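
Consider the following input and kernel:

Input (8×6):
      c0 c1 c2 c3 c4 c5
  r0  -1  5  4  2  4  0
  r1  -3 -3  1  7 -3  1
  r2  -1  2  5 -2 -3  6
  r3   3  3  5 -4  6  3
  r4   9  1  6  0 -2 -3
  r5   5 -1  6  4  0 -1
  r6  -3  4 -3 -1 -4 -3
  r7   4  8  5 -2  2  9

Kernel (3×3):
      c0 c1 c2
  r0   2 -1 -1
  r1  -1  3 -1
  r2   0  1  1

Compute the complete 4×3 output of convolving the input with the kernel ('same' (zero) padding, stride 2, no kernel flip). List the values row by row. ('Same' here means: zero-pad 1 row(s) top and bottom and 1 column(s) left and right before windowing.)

-14 13 8
7 2 12
24 32 -21
-5 -21 12

Output[0,0]: The receptive field on the zero-padded input at this output position is [0 0 0 / 0 -1 5 / 0 -3 -3]. Elementwise product with the kernel and sum: 0·2 + 0·-1 + 0·-1 + 0·-1 + -1·3 + 5·-1 + -3·1 + -3·1.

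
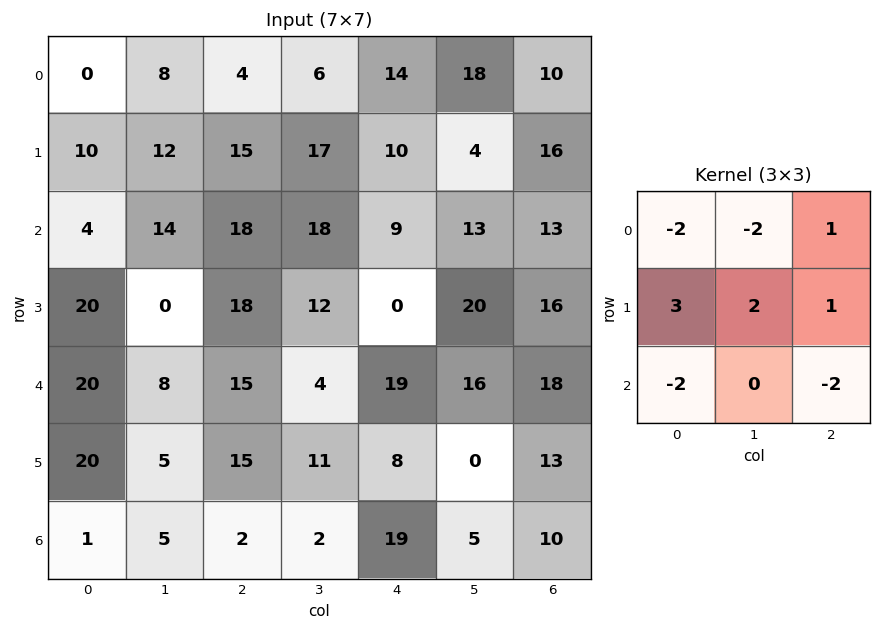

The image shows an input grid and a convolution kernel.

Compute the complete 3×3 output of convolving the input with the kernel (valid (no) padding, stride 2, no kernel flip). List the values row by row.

13 29 -44
-10 -53 -49
38 14 -73

Output[0,0]: The receptive field on the input at this output position is [0 8 4 / 10 12 15 / 4 14 18]. Elementwise product with the kernel and sum: 0·-2 + 8·-2 + 4·1 + 10·3 + 12·2 + 15·1 + 4·-2 + 18·-2.
Output[0,1]: The receptive field on the input at this output position is [4 6 14 / 15 17 10 / 18 18 9]. Elementwise product with the kernel and sum: 4·-2 + 6·-2 + 14·1 + 15·3 + 17·2 + 10·1 + 18·-2 + 9·-2.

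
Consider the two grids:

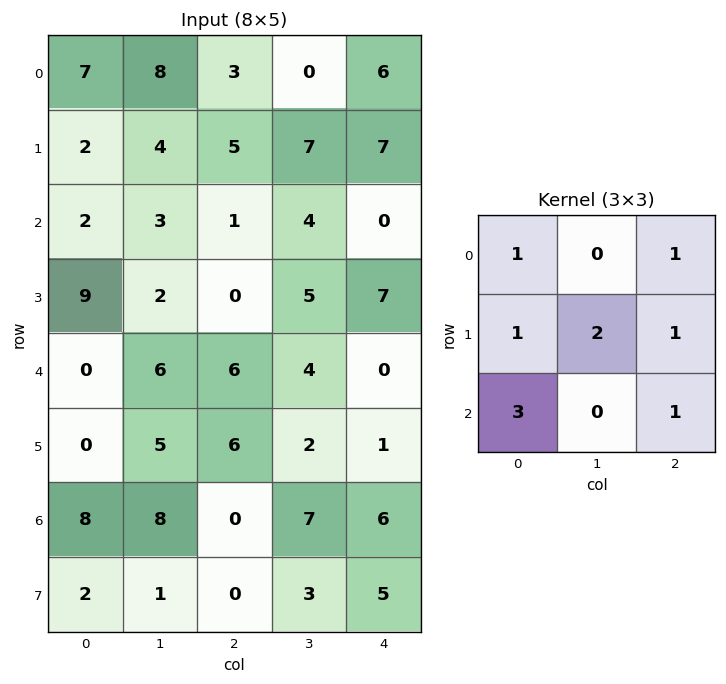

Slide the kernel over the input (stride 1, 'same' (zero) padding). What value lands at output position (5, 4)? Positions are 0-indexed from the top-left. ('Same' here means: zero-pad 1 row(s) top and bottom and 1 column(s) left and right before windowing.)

The receptive field on the zero-padded input at this output position is [4 0 0 / 2 1 0 / 7 6 0]. Elementwise product with the kernel and sum: 4·1 + 0·1 + 2·1 + 1·2 + 0·1 + 7·3 + 0·1.

29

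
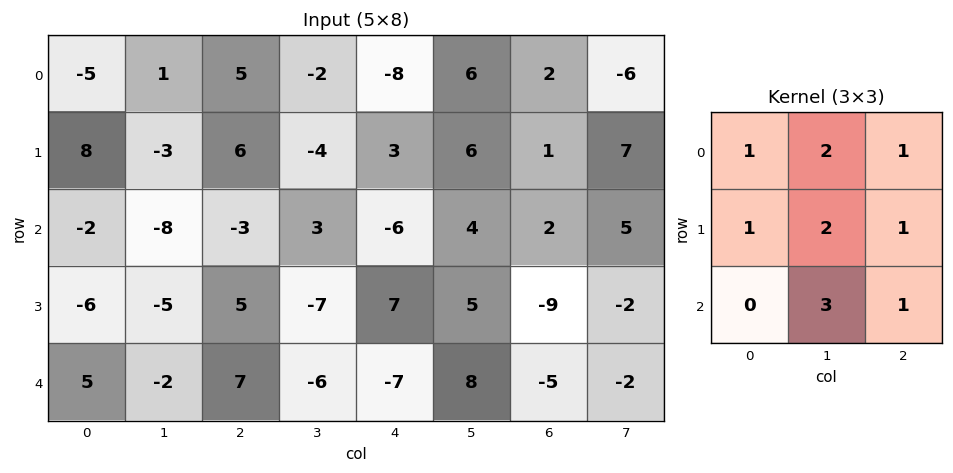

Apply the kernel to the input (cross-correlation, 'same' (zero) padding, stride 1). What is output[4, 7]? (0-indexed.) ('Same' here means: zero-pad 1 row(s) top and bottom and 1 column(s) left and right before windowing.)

-22

The receptive field on the zero-padded input at this output position is [-9 -2 0 / -5 -2 0 / 0 0 0]. Elementwise product with the kernel and sum: -9·1 + -2·2 + 0·1 + -5·1 + -2·2 + 0·1 + 0·3 + 0·1.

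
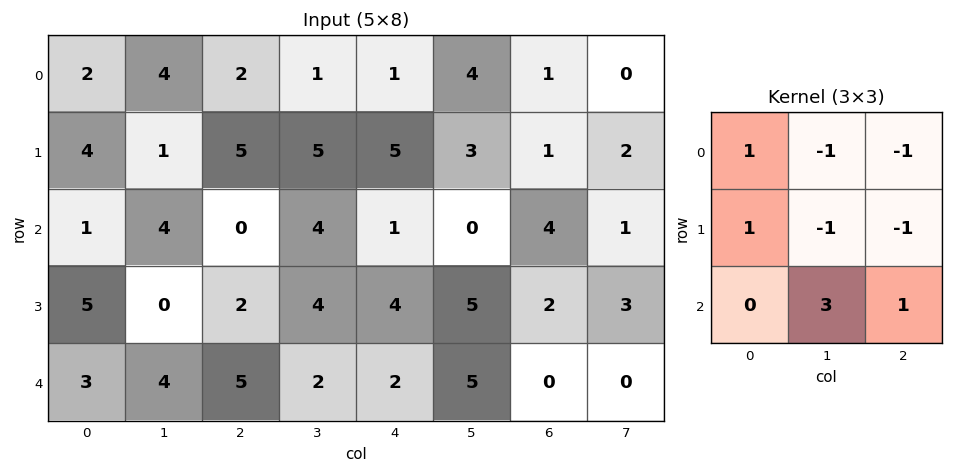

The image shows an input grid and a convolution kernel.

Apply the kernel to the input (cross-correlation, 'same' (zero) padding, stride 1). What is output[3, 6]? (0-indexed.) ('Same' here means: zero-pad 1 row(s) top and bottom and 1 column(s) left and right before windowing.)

-5

The receptive field on the zero-padded input at this output position is [0 4 1 / 5 2 3 / 5 0 0]. Elementwise product with the kernel and sum: 0·1 + 4·-1 + 1·-1 + 5·1 + 2·-1 + 3·-1 + 0·3 + 0·1.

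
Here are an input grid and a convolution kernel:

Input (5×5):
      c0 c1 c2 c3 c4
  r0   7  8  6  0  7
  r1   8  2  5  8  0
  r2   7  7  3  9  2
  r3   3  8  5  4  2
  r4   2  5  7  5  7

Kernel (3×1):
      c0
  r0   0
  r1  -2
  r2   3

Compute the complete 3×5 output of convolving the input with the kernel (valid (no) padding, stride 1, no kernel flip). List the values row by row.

5 17 -1 11 6
-5 10 9 -6 2
0 -1 11 7 17

Output[0,0]: The receptive field on the input at this output position is [7 / 8 / 7]. Elementwise product with the kernel and sum: 8·-2 + 7·3.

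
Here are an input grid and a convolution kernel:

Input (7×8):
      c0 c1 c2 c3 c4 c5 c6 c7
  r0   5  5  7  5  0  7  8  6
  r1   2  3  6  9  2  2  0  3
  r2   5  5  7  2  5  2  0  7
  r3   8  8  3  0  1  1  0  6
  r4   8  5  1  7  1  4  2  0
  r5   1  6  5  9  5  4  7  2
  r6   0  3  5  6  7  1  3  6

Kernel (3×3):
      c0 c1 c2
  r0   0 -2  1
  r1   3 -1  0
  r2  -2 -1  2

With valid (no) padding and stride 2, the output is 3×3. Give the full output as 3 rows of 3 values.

-1 -7 -14
-6 3 -4
-5 -9 -4

Output[0,0]: The receptive field on the input at this output position is [5 5 7 / 2 3 6 / 5 5 7]. Elementwise product with the kernel and sum: 5·-2 + 7·1 + 2·3 + 3·-1 + 5·-2 + 5·-1 + 7·2.
Output[0,1]: The receptive field on the input at this output position is [7 5 0 / 6 9 2 / 7 2 5]. Elementwise product with the kernel and sum: 5·-2 + 0·1 + 6·3 + 9·-1 + 7·-2 + 2·-1 + 5·2.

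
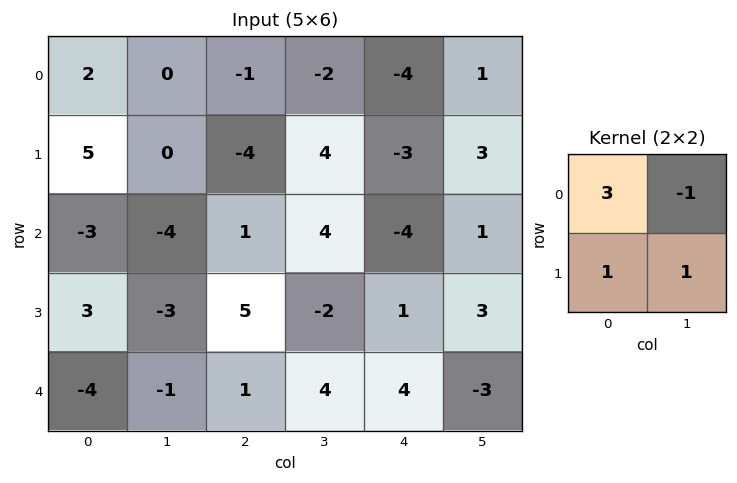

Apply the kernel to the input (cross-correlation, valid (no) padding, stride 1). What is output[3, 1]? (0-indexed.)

-14

The receptive field on the input at this output position is [-3 5 / -1 1]. Elementwise product with the kernel and sum: -3·3 + 5·-1 + -1·1 + 1·1.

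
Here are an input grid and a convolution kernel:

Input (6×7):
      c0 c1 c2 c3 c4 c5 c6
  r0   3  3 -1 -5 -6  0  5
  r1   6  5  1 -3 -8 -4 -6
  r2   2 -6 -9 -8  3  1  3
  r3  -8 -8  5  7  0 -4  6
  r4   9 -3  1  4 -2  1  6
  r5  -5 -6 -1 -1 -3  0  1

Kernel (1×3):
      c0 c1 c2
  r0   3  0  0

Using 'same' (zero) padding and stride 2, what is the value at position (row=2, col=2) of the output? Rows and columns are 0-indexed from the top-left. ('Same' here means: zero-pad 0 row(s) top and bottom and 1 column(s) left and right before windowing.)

12

The receptive field on the zero-padded input at this output position is [4 -2 1]. Elementwise product with the kernel and sum: 4·3.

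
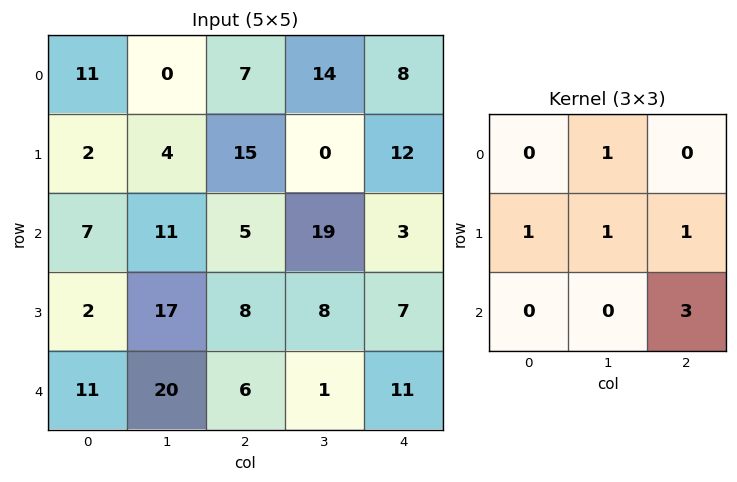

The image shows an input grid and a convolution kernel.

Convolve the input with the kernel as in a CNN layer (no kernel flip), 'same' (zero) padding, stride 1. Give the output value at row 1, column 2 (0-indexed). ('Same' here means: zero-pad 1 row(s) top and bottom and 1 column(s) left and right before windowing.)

The receptive field on the zero-padded input at this output position is [0 7 14 / 4 15 0 / 11 5 19]. Elementwise product with the kernel and sum: 7·1 + 4·1 + 15·1 + 0·1 + 19·3.

83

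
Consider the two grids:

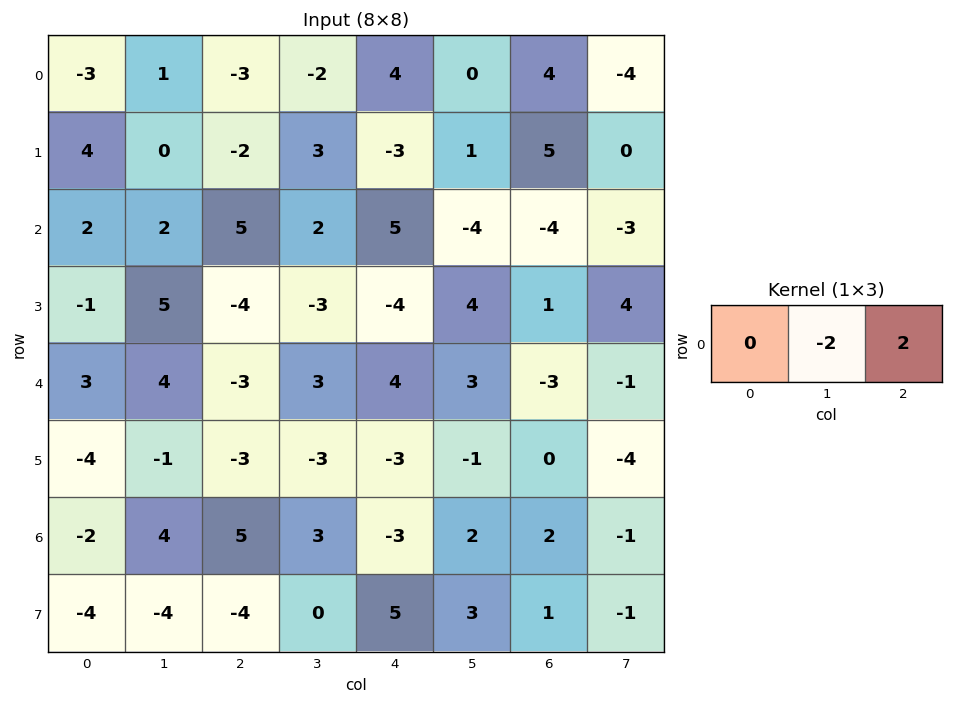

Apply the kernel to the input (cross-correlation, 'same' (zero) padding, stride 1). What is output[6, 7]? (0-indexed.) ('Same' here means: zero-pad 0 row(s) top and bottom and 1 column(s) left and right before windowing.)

2

The receptive field on the zero-padded input at this output position is [2 -1 0]. Elementwise product with the kernel and sum: -1·-2 + 0·2.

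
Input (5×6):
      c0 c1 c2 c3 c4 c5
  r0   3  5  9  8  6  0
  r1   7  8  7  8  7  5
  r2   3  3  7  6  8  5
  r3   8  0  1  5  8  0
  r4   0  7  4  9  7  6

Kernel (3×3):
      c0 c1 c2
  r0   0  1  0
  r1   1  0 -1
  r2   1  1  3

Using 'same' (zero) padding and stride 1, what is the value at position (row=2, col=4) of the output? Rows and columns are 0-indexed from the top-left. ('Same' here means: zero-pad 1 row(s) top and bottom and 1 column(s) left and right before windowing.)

21

The receptive field on the zero-padded input at this output position is [8 7 5 / 6 8 5 / 5 8 0]. Elementwise product with the kernel and sum: 7·1 + 6·1 + 5·-1 + 5·1 + 8·1 + 0·3.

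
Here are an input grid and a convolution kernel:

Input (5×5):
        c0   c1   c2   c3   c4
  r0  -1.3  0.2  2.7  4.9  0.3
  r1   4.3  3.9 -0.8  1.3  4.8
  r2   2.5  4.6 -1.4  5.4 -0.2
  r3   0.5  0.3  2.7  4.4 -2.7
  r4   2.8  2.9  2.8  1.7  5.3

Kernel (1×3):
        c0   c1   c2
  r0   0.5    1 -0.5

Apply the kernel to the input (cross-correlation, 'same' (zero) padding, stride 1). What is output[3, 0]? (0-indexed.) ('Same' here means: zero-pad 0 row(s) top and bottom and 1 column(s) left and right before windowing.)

The receptive field on the zero-padded input at this output position is [0 0.5 0.3]. Elementwise product with the kernel and sum: 0·0.5 + 0.5·1 + 0.3·-0.5.

0.35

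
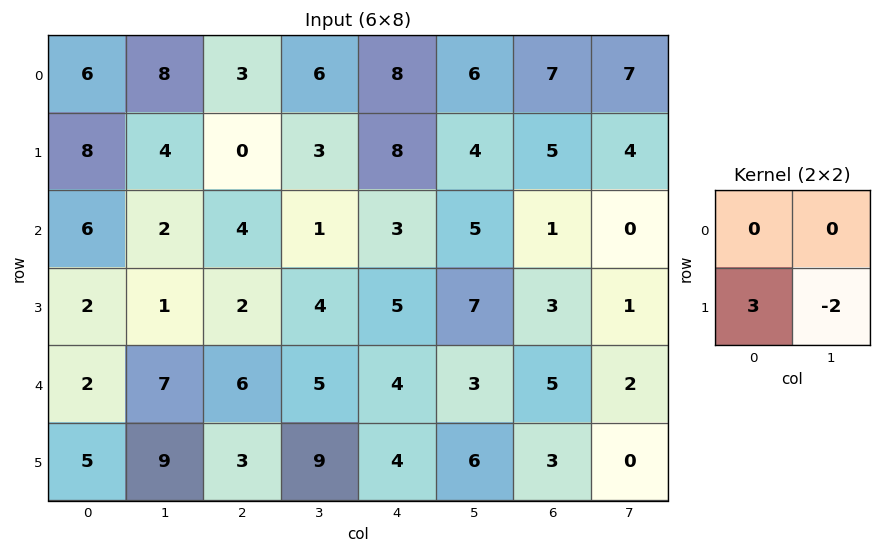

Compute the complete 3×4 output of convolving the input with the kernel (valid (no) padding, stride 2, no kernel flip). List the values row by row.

Output[0,0]: The receptive field on the input at this output position is [6 8 / 8 4]. Elementwise product with the kernel and sum: 8·3 + 4·-2.
Output[0,1]: The receptive field on the input at this output position is [3 6 / 0 3]. Elementwise product with the kernel and sum: 0·3 + 3·-2.

16 -6 16 7
4 -2 1 7
-3 -9 0 9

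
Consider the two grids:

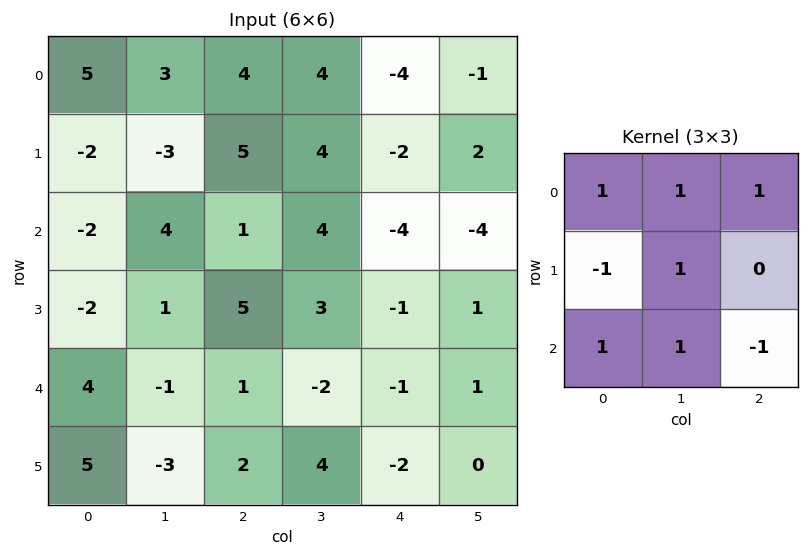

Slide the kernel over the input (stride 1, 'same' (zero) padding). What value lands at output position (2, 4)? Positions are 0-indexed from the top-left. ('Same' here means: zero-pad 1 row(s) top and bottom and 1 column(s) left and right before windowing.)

The receptive field on the zero-padded input at this output position is [4 -2 2 / 4 -4 -4 / 3 -1 1]. Elementwise product with the kernel and sum: 4·1 + -2·1 + 2·1 + 4·-1 + -4·1 + 3·1 + -1·1 + 1·-1.

-3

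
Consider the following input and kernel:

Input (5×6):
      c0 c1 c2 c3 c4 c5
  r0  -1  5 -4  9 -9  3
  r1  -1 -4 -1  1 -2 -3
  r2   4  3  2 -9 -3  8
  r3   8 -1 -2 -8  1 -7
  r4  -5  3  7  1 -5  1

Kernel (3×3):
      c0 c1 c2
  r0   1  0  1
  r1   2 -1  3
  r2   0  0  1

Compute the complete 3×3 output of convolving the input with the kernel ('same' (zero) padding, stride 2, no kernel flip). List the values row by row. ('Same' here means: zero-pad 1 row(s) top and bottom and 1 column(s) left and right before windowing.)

12 42 33
0 -34 0
13 -7 -5

Output[0,0]: The receptive field on the zero-padded input at this output position is [0 0 0 / 0 -1 5 / 0 -1 -4]. Elementwise product with the kernel and sum: 0·1 + 0·1 + 0·2 + -1·-1 + 5·3 + -4·1.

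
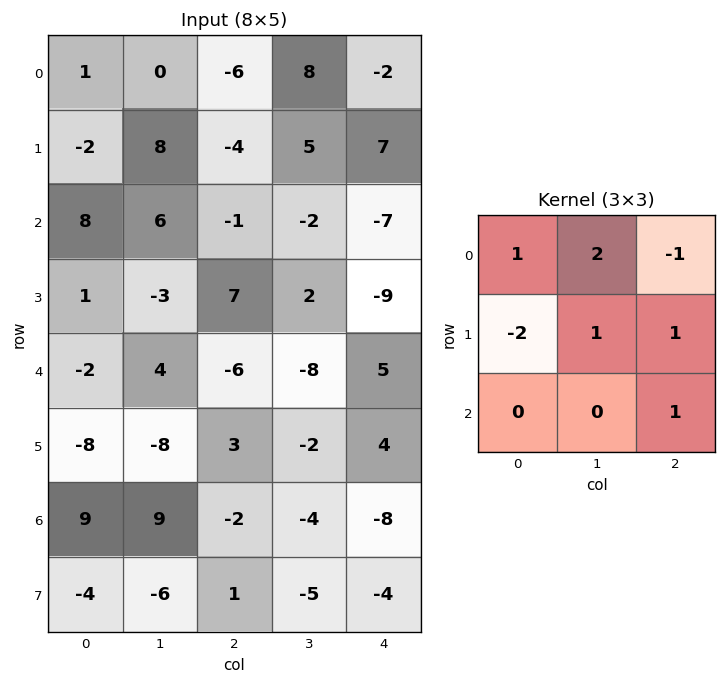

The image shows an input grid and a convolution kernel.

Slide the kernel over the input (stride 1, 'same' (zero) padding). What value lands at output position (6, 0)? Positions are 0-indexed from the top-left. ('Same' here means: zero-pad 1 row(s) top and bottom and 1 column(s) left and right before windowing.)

The receptive field on the zero-padded input at this output position is [0 -8 -8 / 0 9 9 / 0 -4 -6]. Elementwise product with the kernel and sum: 0·1 + -8·2 + -8·-1 + 0·-2 + 9·1 + 9·1 + -6·1.

4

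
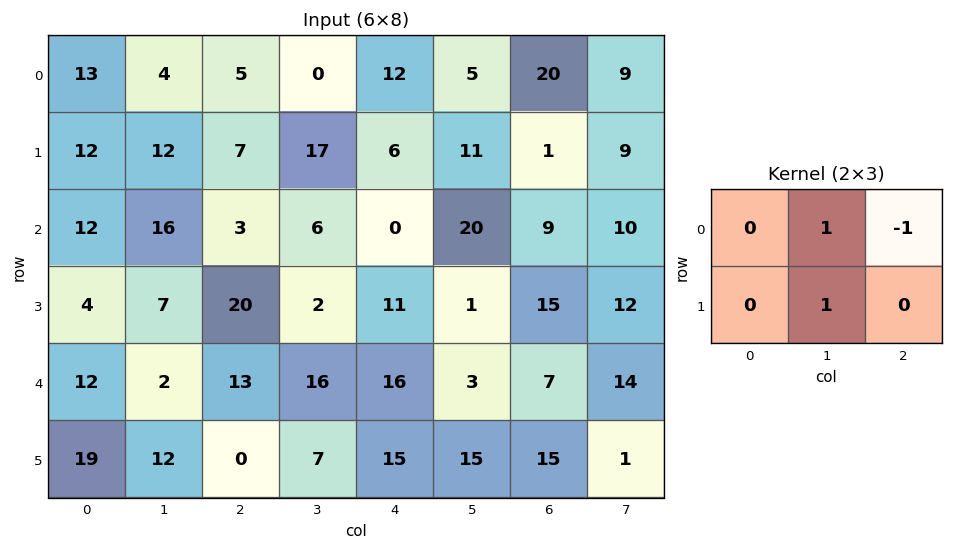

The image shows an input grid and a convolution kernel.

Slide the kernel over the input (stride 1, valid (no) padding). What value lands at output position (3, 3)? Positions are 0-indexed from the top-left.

The receptive field on the input at this output position is [2 11 1 / 16 16 3]. Elementwise product with the kernel and sum: 11·1 + 1·-1 + 16·1.

26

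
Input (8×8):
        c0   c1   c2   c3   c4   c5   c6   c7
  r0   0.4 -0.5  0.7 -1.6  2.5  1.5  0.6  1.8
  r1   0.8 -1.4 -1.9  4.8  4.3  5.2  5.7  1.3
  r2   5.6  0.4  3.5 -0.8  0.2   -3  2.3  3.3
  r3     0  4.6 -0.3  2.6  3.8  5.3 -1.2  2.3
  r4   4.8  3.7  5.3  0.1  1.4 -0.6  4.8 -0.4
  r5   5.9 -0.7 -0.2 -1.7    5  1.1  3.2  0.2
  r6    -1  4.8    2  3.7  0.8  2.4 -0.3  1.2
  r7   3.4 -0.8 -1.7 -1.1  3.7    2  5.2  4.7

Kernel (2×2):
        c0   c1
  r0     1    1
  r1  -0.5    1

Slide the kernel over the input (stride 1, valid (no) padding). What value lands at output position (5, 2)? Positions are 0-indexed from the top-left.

0.8

The receptive field on the input at this output position is [-0.2 -1.7 / 2 3.7]. Elementwise product with the kernel and sum: -0.2·1 + -1.7·1 + 2·-0.5 + 3.7·1.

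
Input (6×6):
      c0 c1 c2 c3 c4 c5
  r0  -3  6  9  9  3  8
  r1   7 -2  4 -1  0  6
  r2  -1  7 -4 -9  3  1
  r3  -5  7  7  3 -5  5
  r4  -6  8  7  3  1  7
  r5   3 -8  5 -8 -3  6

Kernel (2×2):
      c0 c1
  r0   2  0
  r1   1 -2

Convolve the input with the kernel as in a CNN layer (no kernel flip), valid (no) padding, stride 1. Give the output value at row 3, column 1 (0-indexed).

8

The receptive field on the input at this output position is [7 7 / 8 7]. Elementwise product with the kernel and sum: 7·2 + 8·1 + 7·-2.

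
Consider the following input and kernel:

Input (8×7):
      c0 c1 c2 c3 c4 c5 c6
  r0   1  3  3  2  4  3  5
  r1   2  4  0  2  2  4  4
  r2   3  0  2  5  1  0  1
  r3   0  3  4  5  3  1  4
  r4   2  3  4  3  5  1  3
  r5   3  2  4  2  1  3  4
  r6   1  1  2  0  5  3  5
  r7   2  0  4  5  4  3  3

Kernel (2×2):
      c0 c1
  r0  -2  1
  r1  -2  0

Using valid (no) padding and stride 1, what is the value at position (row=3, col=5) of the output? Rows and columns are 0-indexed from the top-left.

0

The receptive field on the input at this output position is [1 4 / 1 3]. Elementwise product with the kernel and sum: 1·-2 + 4·1 + 1·-2.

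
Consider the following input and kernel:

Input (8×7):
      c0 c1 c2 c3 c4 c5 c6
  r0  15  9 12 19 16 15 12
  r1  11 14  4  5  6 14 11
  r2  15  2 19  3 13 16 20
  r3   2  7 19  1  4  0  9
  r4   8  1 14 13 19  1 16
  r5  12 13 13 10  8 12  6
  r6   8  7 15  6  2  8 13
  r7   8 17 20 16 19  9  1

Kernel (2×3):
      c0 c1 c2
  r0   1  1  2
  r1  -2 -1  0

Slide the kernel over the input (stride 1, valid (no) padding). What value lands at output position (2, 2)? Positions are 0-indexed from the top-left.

9

The receptive field on the input at this output position is [19 3 13 / 19 1 4]. Elementwise product with the kernel and sum: 19·1 + 3·1 + 13·2 + 19·-2 + 1·-1.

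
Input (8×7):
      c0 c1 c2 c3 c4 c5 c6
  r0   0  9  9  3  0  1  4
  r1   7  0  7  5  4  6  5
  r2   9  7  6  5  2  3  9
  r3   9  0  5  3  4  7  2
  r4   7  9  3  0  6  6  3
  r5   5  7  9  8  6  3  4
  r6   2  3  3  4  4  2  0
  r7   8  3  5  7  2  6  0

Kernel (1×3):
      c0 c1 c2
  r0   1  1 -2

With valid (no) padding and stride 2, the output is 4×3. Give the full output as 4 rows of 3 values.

-9 12 -7
4 7 -13
10 -9 6
-1 -1 6

Output[0,0]: The receptive field on the input at this output position is [0 9 9]. Elementwise product with the kernel and sum: 0·1 + 9·1 + 9·-2.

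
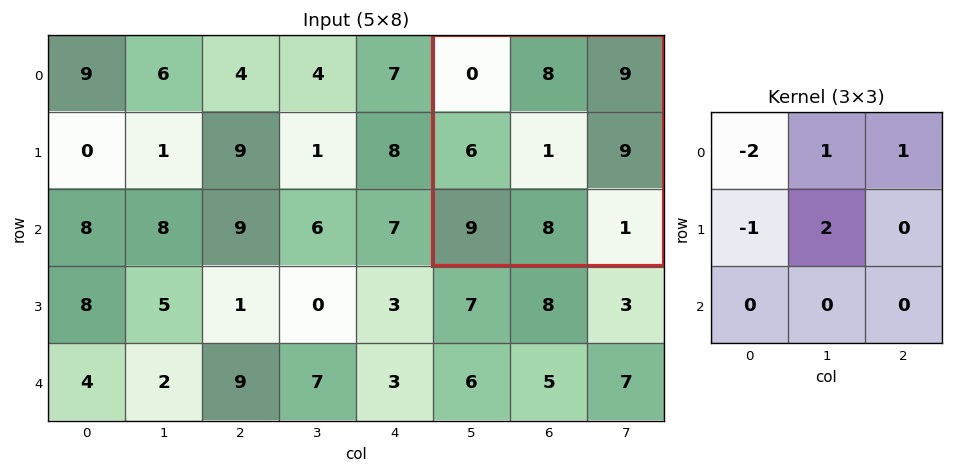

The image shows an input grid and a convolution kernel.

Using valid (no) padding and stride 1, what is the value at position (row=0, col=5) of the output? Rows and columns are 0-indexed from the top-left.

13

The receptive field on the input at this output position is [0 8 9 / 6 1 9 / 9 8 1]. Elementwise product with the kernel and sum: 0·-2 + 8·1 + 9·1 + 6·-1 + 1·2.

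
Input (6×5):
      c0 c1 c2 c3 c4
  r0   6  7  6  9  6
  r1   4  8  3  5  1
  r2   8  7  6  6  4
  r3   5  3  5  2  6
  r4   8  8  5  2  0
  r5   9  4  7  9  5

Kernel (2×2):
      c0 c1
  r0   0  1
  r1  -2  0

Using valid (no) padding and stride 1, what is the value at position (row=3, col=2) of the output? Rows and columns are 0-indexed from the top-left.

The receptive field on the input at this output position is [5 2 / 5 2]. Elementwise product with the kernel and sum: 2·1 + 5·-2.

-8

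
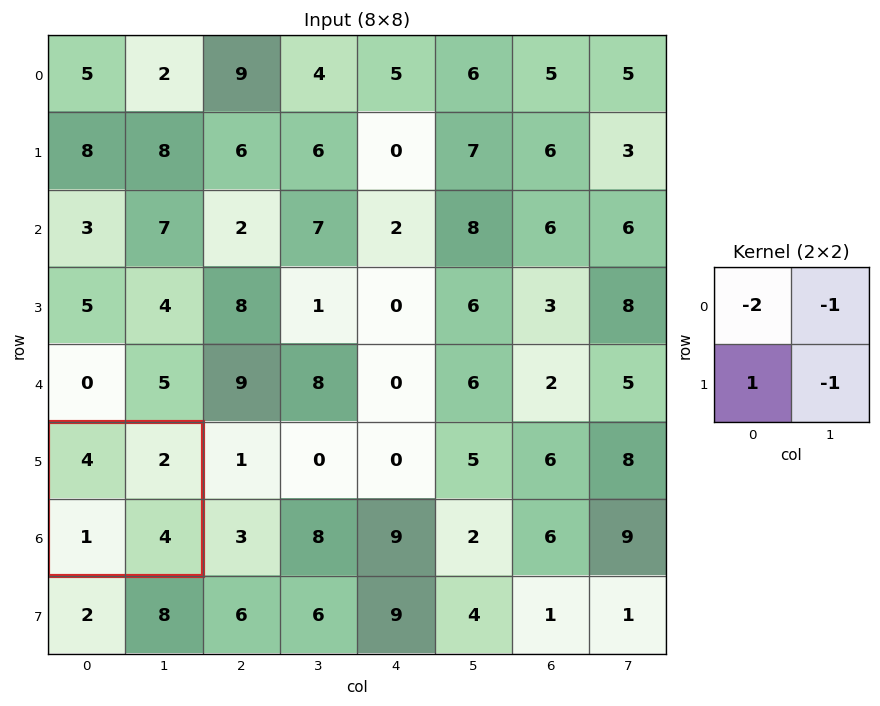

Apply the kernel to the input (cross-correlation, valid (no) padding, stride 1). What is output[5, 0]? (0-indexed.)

-13

The receptive field on the input at this output position is [4 2 / 1 4]. Elementwise product with the kernel and sum: 4·-2 + 2·-1 + 1·1 + 4·-1.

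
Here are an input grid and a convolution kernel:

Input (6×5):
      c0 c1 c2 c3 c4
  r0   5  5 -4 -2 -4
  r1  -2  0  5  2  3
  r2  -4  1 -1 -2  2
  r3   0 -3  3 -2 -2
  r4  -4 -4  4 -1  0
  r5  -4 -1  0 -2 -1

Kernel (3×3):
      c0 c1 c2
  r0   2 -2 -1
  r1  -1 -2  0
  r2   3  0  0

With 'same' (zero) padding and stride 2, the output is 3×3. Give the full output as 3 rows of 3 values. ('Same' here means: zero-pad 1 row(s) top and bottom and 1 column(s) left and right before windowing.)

-10 3 16
12 -20 -10
11 -17 -5

Output[0,0]: The receptive field on the zero-padded input at this output position is [0 0 0 / 0 5 5 / 0 -2 0]. Elementwise product with the kernel and sum: 0·2 + 0·-2 + 0·-1 + 0·-1 + 5·-2 + 0·3.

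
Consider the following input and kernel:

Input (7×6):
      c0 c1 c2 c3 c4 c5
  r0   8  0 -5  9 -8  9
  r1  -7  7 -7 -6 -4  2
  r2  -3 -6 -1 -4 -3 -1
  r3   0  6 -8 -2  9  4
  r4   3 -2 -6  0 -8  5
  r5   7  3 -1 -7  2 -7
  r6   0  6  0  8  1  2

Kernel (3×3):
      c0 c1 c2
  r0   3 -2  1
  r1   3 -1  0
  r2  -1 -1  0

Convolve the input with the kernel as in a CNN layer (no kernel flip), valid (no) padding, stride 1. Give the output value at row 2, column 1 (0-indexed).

The receptive field on the input at this output position is [-6 -1 -4 / 6 -8 -2 / -2 -6 0]. Elementwise product with the kernel and sum: -6·3 + -1·-2 + -4·1 + 6·3 + -8·-1 + -2·-1 + -6·-1.

14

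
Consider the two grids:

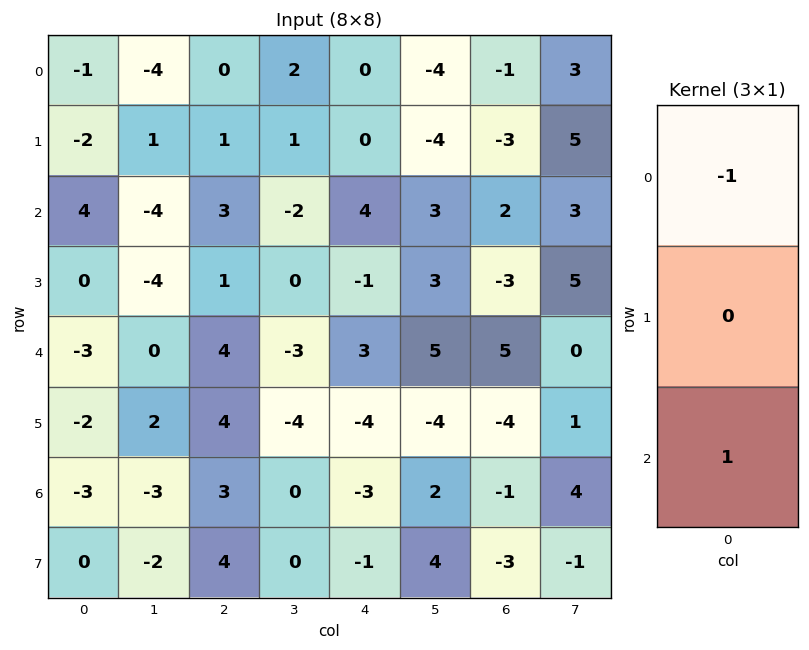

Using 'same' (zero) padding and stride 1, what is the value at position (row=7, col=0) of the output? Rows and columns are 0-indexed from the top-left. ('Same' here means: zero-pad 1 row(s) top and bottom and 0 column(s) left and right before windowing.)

The receptive field on the zero-padded input at this output position is [-3 / 0 / 0]. Elementwise product with the kernel and sum: -3·-1 + 0·1.

3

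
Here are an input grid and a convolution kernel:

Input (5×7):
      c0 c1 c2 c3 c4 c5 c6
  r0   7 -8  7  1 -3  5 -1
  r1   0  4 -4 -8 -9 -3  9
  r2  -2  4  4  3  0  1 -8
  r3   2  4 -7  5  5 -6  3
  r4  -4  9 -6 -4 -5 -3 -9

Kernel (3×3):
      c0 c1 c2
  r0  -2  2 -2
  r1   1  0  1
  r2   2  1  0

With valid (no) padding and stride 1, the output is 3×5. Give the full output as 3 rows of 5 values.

-48 36 -8 -23 19
26 8 5 23 -10
0 15 -20 -22 13

Output[0,0]: The receptive field on the input at this output position is [7 -8 7 / 0 4 -4 / -2 4 4]. Elementwise product with the kernel and sum: 7·-2 + -8·2 + 7·-2 + 0·1 + -4·1 + -2·2 + 4·1.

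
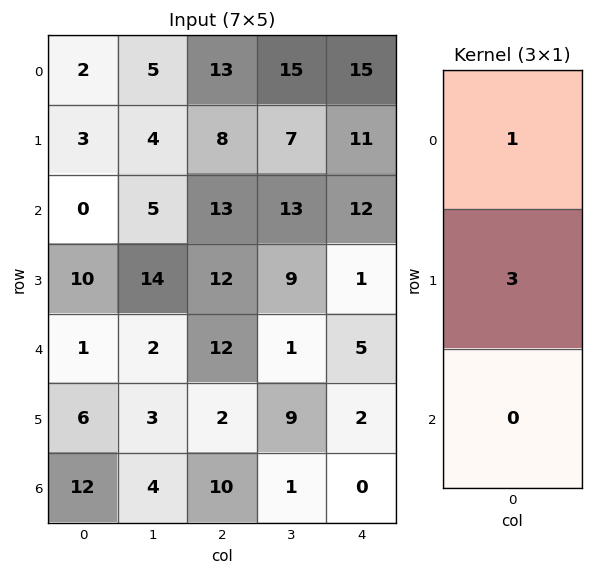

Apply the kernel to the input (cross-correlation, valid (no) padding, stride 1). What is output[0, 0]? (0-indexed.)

The receptive field on the input at this output position is [2 / 3 / 0]. Elementwise product with the kernel and sum: 2·1 + 3·3.

11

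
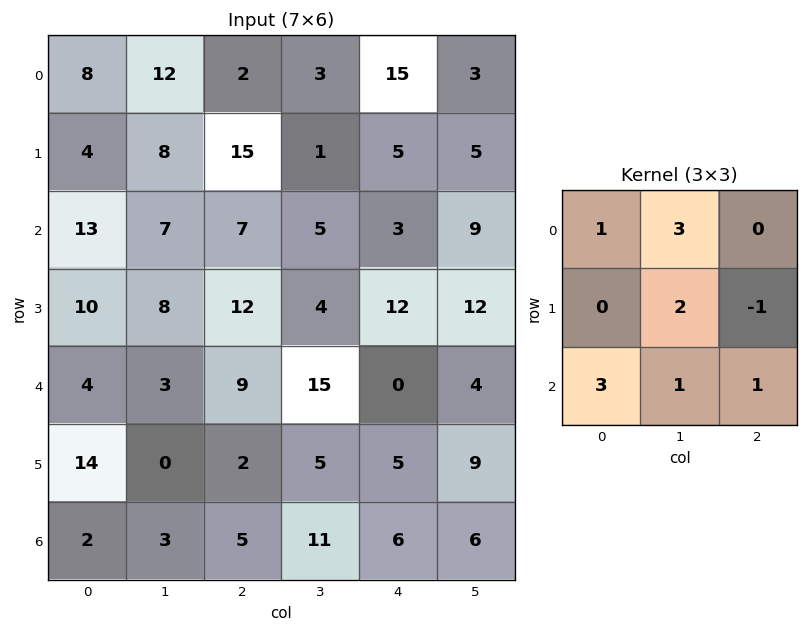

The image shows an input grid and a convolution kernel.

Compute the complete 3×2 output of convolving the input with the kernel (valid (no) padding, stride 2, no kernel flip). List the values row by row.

98 37
62 60
25 91

Output[0,0]: The receptive field on the input at this output position is [8 12 2 / 4 8 15 / 13 7 7]. Elementwise product with the kernel and sum: 8·1 + 12·3 + 8·2 + 15·-1 + 13·3 + 7·1 + 7·1.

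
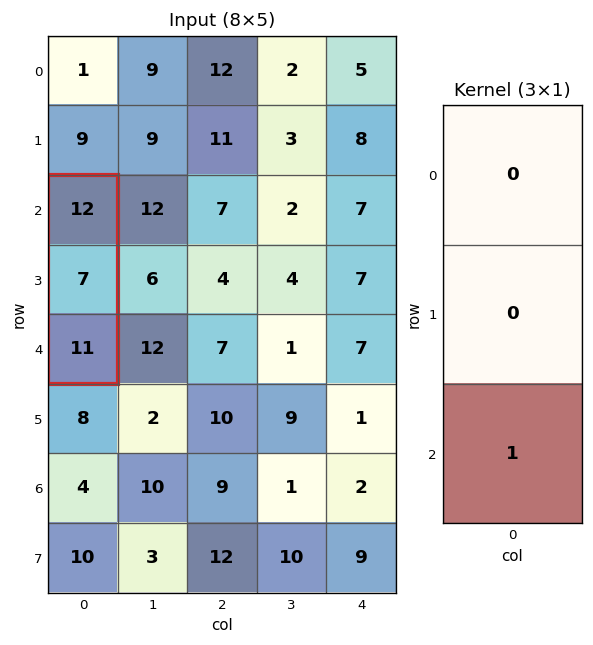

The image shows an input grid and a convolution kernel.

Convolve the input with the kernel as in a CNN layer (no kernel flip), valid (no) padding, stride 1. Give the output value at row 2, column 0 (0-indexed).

The receptive field on the input at this output position is [12 / 7 / 11]. Elementwise product with the kernel and sum: 11·1.

11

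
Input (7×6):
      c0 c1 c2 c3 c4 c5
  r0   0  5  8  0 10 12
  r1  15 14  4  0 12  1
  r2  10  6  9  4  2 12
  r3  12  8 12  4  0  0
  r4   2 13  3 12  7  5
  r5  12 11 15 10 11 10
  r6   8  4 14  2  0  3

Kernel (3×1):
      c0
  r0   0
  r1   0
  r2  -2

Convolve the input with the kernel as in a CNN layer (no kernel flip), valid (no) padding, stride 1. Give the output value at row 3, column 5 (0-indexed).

The receptive field on the input at this output position is [0 / 5 / 10]. Elementwise product with the kernel and sum: 10·-2.

-20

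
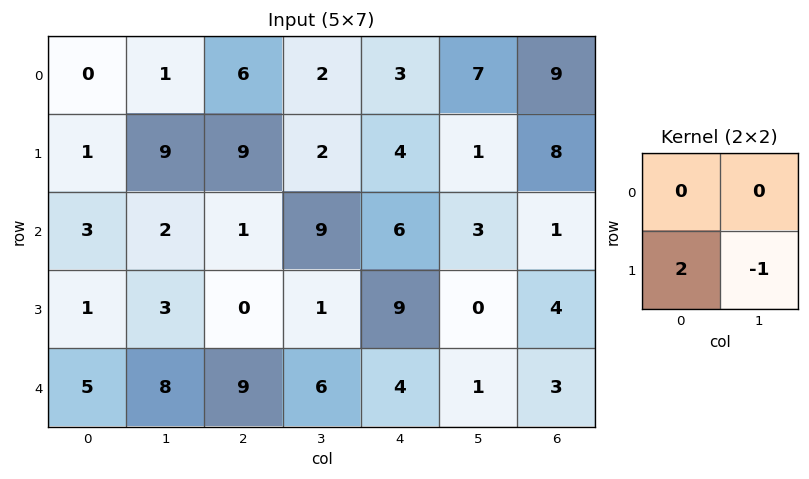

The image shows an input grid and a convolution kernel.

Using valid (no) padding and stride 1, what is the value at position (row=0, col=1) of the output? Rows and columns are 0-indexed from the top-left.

The receptive field on the input at this output position is [1 6 / 9 9]. Elementwise product with the kernel and sum: 9·2 + 9·-1.

9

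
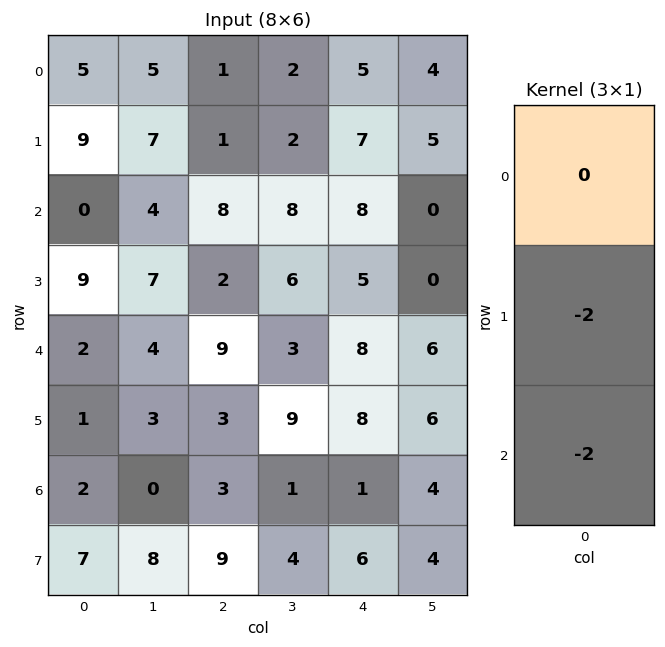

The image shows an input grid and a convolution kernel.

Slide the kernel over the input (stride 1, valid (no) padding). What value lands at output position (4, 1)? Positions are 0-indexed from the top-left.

The receptive field on the input at this output position is [4 / 3 / 0]. Elementwise product with the kernel and sum: 3·-2 + 0·-2.

-6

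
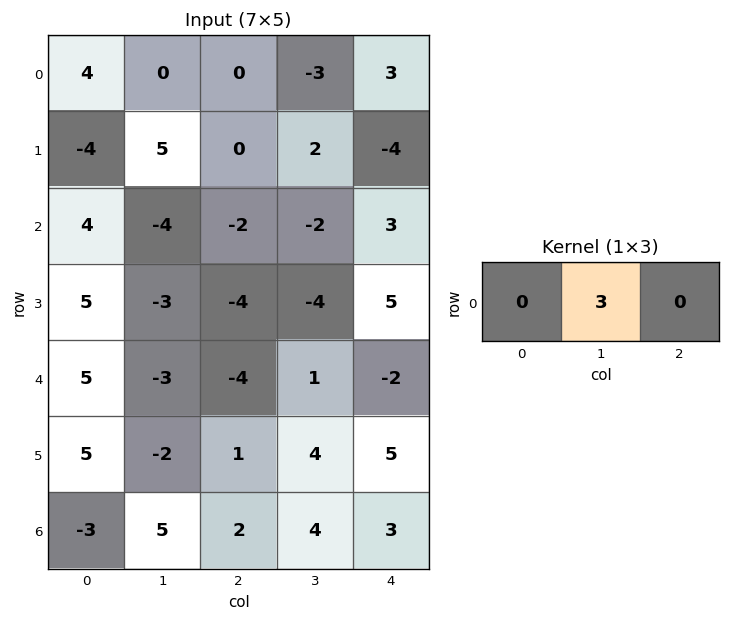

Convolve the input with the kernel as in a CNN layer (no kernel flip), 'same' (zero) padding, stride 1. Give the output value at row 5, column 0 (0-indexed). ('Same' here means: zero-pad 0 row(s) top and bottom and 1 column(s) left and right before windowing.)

The receptive field on the zero-padded input at this output position is [0 5 -2]. Elementwise product with the kernel and sum: 5·3.

15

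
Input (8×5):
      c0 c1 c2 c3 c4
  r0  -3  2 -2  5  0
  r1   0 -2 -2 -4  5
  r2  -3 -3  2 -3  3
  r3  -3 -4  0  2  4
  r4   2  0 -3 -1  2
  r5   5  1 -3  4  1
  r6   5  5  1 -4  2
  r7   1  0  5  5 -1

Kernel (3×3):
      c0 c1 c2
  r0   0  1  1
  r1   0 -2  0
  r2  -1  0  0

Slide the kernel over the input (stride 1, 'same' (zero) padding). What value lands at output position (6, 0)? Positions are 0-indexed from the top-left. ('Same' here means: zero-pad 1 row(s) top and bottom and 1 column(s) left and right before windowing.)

-4

The receptive field on the zero-padded input at this output position is [0 5 1 / 0 5 5 / 0 1 0]. Elementwise product with the kernel and sum: 5·1 + 1·1 + 5·-2 + 0·-1.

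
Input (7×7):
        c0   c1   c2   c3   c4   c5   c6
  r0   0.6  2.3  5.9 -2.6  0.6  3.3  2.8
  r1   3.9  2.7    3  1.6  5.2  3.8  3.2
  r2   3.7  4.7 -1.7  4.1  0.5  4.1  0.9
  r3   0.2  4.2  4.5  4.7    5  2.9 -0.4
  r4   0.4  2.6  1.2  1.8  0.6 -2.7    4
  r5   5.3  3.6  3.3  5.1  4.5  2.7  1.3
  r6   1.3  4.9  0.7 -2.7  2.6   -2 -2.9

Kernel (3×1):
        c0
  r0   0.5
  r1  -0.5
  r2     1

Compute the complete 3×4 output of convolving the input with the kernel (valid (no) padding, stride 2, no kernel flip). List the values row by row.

2.05 -0.25 -1.8 0.7
2.15 -1.9 -1.65 4.65
-1.15 -0.35 0.65 -1.55

Output[0,0]: The receptive field on the input at this output position is [0.6 / 3.9 / 3.7]. Elementwise product with the kernel and sum: 0.6·0.5 + 3.9·-0.5 + 3.7·1.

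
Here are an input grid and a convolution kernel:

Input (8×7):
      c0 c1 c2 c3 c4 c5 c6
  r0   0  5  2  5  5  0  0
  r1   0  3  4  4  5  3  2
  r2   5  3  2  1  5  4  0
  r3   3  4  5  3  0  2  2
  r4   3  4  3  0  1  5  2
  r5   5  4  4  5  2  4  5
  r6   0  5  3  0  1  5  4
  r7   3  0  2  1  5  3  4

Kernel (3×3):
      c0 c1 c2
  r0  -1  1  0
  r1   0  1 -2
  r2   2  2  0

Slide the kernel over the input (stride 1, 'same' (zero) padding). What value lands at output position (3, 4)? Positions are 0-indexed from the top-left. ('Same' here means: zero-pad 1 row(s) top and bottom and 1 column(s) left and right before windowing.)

The receptive field on the zero-padded input at this output position is [1 5 4 / 3 0 2 / 0 1 5]. Elementwise product with the kernel and sum: 1·-1 + 5·1 + 0·1 + 2·-2 + 0·2 + 1·2.

2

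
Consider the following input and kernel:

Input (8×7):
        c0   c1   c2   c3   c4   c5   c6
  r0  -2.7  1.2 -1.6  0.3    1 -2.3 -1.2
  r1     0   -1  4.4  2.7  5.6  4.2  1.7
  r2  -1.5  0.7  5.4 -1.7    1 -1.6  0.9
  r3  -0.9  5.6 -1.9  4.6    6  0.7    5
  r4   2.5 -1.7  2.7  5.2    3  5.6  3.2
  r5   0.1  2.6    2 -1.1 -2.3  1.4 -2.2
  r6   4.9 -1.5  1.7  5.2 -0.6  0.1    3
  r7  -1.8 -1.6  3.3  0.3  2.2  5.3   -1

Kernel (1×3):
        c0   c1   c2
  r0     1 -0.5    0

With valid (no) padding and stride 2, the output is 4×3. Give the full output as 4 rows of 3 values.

-3.3 -1.75 2.15
-1.85 6.25 1.8
3.35 0.1 0.2
5.65 -0.9 -0.65

Output[0,0]: The receptive field on the input at this output position is [-2.7 1.2 -1.6]. Elementwise product with the kernel and sum: -2.7·1 + 1.2·-0.5.
Output[0,1]: The receptive field on the input at this output position is [-1.6 0.3 1]. Elementwise product with the kernel and sum: -1.6·1 + 0.3·-0.5.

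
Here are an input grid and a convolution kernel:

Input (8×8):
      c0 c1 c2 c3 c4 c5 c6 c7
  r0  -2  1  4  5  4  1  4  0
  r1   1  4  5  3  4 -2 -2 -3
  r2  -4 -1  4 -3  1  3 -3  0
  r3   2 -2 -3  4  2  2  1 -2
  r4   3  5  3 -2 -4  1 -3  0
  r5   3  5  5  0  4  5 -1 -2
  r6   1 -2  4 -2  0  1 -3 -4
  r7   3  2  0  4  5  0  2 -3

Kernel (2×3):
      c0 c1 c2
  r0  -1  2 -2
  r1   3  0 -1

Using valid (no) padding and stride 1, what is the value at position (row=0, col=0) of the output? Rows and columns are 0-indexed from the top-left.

-6

The receptive field on the input at this output position is [-2 1 4 / 1 4 5]. Elementwise product with the kernel and sum: -2·-1 + 1·2 + 4·-2 + 1·3 + 5·-1.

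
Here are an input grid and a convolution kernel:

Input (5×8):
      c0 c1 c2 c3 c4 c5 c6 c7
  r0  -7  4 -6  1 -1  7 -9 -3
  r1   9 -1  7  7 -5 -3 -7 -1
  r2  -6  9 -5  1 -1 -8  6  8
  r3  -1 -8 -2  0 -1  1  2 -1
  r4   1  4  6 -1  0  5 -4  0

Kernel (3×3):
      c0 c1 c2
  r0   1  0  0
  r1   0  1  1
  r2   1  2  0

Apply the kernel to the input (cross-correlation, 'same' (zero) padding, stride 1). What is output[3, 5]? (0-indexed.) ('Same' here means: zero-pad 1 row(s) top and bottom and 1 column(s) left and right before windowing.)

12

The receptive field on the zero-padded input at this output position is [-1 -8 6 / -1 1 2 / 0 5 -4]. Elementwise product with the kernel and sum: -1·1 + 1·1 + 2·1 + 0·1 + 5·2.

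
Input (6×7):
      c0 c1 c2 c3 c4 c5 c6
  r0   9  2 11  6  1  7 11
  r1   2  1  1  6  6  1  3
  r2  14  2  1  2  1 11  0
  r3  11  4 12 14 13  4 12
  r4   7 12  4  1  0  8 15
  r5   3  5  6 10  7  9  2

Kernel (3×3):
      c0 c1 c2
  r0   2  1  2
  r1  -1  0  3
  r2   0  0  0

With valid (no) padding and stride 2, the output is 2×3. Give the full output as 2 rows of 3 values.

Output[0,0]: The receptive field on the input at this output position is [9 2 11 / 2 1 1 / 14 2 1]. Elementwise product with the kernel and sum: 9·2 + 2·1 + 11·2 + 2·-1 + 1·3.

43 47 34
57 33 36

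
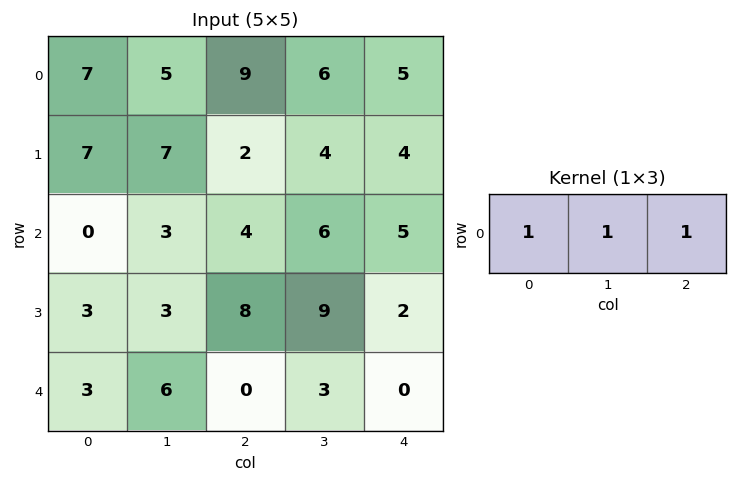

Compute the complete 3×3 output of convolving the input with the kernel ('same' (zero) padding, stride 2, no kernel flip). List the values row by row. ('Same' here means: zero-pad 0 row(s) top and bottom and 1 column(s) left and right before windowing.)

Output[0,0]: The receptive field on the zero-padded input at this output position is [0 7 5]. Elementwise product with the kernel and sum: 0·1 + 7·1 + 5·1.
Output[0,1]: The receptive field on the zero-padded input at this output position is [5 9 6]. Elementwise product with the kernel and sum: 5·1 + 9·1 + 6·1.

12 20 11
3 13 11
9 9 3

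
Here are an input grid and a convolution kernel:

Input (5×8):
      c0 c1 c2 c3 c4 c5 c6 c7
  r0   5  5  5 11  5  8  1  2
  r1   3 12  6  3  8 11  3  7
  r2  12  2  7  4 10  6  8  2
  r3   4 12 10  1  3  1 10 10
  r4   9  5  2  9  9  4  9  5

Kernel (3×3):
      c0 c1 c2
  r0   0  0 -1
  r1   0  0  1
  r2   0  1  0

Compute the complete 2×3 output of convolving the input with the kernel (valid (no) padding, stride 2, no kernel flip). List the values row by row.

Output[0,0]: The receptive field on the input at this output position is [5 5 5 / 3 12 6 / 12 2 7]. Elementwise product with the kernel and sum: 5·-1 + 6·1 + 2·1.

3 7 8
8 2 6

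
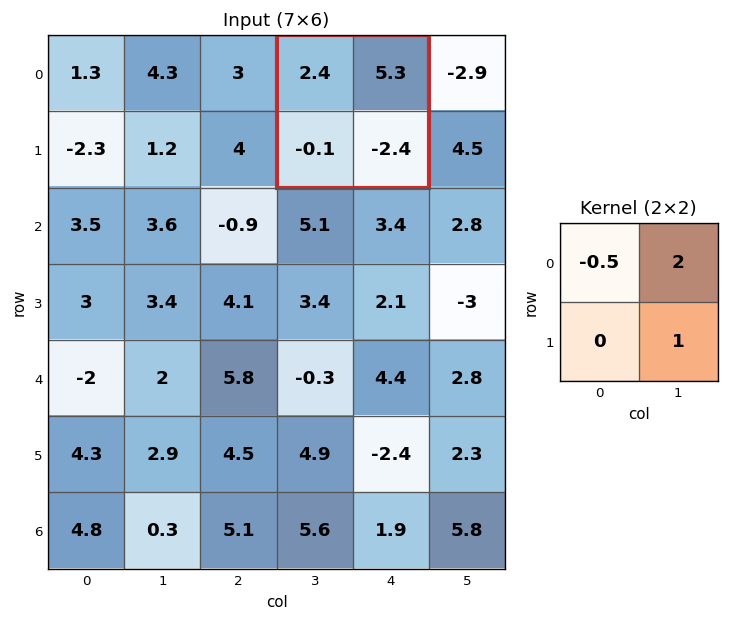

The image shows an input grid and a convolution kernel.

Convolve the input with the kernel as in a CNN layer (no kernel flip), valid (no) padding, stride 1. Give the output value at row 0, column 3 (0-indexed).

The receptive field on the input at this output position is [2.4 5.3 / -0.1 -2.4]. Elementwise product with the kernel and sum: 2.4·-0.5 + 5.3·2 + -2.4·1.

7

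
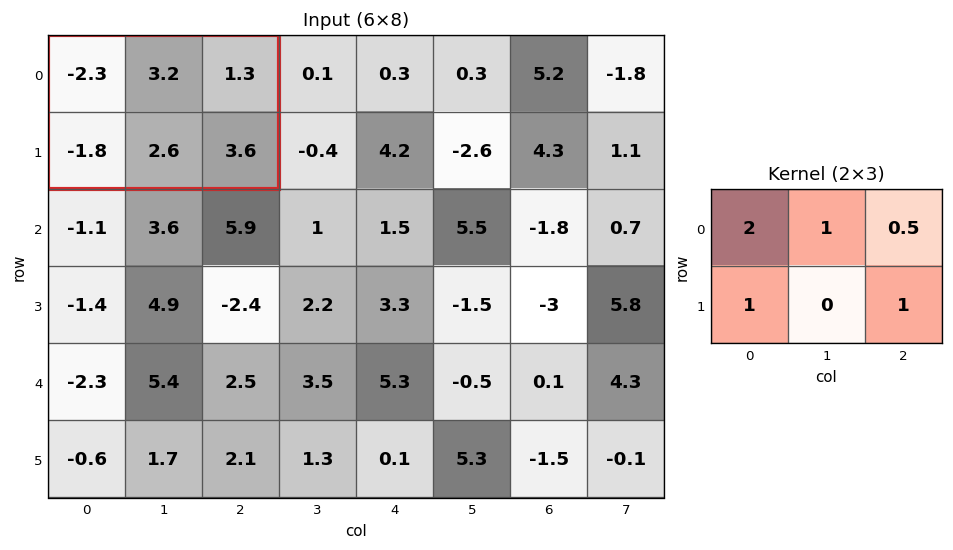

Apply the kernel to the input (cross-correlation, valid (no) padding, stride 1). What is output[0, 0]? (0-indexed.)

The receptive field on the input at this output position is [-2.3 3.2 1.3 / -1.8 2.6 3.6]. Elementwise product with the kernel and sum: -2.3·2 + 3.2·1 + 1.3·0.5 + -1.8·1 + 3.6·1.

1.05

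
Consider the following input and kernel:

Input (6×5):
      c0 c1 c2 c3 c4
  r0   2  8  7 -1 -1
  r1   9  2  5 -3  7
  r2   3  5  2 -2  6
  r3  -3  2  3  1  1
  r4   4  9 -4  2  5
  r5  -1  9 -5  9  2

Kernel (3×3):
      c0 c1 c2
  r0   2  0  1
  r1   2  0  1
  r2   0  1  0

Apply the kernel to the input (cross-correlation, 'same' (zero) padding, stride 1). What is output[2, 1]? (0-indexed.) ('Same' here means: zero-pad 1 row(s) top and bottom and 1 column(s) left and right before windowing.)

The receptive field on the zero-padded input at this output position is [9 2 5 / 3 5 2 / -3 2 3]. Elementwise product with the kernel and sum: 9·2 + 5·1 + 3·2 + 2·1 + 2·1.

33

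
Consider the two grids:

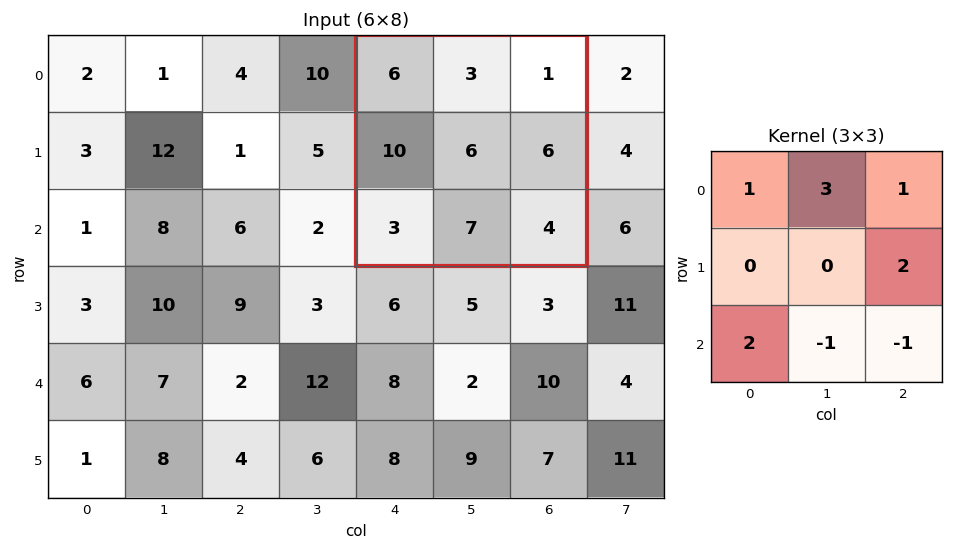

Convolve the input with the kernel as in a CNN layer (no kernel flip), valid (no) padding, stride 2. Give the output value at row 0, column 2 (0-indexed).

The receptive field on the input at this output position is [6 3 1 / 10 6 6 / 3 7 4]. Elementwise product with the kernel and sum: 6·1 + 3·3 + 1·1 + 6·2 + 3·2 + 7·-1 + 4·-1.

23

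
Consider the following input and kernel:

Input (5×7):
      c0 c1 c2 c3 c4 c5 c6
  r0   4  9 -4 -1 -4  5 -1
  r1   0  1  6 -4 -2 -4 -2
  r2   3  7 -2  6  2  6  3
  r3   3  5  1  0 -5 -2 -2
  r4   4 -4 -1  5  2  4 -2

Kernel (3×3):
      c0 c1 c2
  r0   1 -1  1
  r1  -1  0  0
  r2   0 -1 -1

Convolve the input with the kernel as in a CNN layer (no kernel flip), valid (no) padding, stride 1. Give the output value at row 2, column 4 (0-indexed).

2

The receptive field on the input at this output position is [2 6 3 / -5 -2 -2 / 2 4 -2]. Elementwise product with the kernel and sum: 2·1 + 6·-1 + 3·1 + -5·-1 + 4·-1 + -2·-1.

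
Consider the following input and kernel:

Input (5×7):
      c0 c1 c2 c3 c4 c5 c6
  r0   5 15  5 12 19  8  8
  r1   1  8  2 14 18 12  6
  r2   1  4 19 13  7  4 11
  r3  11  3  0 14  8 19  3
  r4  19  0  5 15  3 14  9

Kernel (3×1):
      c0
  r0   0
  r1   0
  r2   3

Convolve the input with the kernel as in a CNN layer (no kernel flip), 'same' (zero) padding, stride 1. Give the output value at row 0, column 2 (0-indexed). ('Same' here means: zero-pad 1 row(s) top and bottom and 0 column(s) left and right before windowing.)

6

The receptive field on the zero-padded input at this output position is [0 / 5 / 2]. Elementwise product with the kernel and sum: 2·3.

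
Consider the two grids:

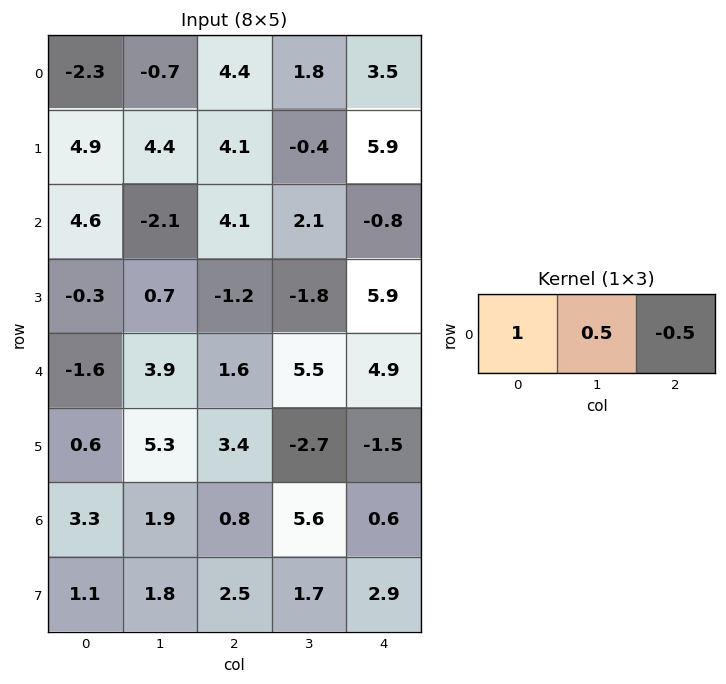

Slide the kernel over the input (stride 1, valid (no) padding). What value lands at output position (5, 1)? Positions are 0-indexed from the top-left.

8.35

The receptive field on the input at this output position is [5.3 3.4 -2.7]. Elementwise product with the kernel and sum: 5.3·1 + 3.4·0.5 + -2.7·-0.5.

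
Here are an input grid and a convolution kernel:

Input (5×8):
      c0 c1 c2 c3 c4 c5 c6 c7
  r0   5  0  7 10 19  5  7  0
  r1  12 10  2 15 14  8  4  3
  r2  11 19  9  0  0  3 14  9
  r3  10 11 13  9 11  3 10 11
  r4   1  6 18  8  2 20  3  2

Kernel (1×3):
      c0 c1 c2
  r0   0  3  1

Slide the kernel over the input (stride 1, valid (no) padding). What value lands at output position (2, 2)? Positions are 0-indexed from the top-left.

0

The receptive field on the input at this output position is [9 0 0]. Elementwise product with the kernel and sum: 0·3 + 0·1.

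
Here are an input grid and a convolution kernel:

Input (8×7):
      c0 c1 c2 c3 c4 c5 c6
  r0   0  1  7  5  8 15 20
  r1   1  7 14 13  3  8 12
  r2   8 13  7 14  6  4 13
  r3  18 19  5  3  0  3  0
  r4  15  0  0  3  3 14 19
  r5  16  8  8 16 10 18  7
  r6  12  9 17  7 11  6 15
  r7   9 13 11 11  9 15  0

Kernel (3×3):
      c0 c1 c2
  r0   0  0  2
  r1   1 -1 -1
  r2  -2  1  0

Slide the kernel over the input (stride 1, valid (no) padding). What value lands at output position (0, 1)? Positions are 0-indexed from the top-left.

-29

The receptive field on the input at this output position is [1 7 5 / 7 14 13 / 13 7 14]. Elementwise product with the kernel and sum: 5·2 + 7·1 + 14·-1 + 13·-1 + 13·-2 + 7·1.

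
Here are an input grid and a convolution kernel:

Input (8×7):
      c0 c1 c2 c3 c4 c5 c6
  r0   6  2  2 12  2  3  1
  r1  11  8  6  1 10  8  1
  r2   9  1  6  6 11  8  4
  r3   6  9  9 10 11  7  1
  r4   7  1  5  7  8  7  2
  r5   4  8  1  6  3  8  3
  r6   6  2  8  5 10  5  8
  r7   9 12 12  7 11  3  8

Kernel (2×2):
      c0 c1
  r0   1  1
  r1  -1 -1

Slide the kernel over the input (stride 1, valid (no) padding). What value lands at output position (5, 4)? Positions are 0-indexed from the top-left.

The receptive field on the input at this output position is [3 8 / 10 5]. Elementwise product with the kernel and sum: 3·1 + 8·1 + 10·-1 + 5·-1.

-4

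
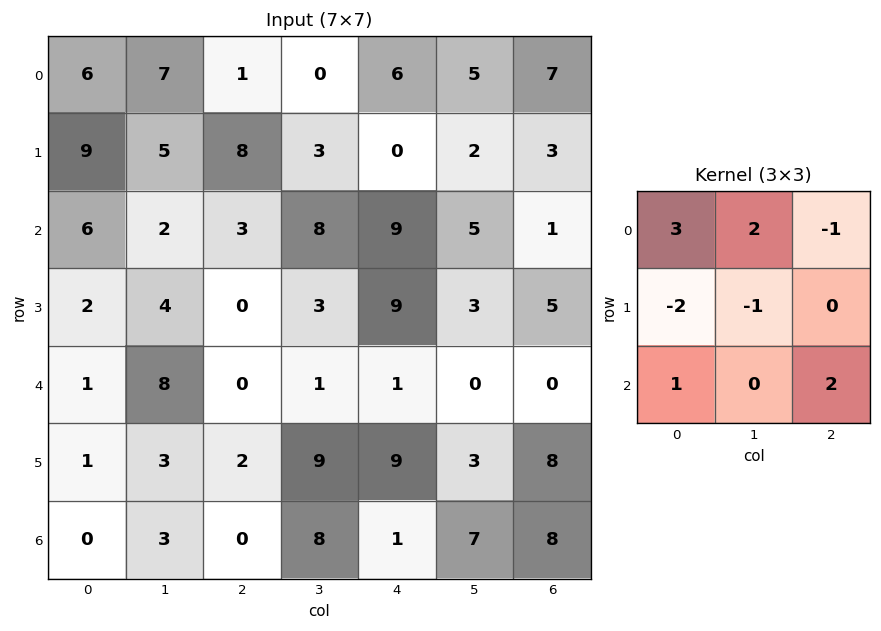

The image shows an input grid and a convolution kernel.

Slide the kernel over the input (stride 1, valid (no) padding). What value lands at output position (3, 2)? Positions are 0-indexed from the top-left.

The receptive field on the input at this output position is [0 3 9 / 0 1 1 / 2 9 9]. Elementwise product with the kernel and sum: 0·3 + 3·2 + 9·-1 + 0·-2 + 1·-1 + 2·1 + 9·2.

16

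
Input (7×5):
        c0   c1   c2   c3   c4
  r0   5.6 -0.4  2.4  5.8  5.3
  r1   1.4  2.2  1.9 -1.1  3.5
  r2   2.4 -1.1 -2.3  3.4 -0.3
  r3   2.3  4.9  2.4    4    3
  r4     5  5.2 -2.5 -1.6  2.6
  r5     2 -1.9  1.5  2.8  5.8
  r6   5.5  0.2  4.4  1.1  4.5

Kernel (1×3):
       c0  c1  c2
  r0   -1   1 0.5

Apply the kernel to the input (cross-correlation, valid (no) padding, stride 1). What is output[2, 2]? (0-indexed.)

5.55

The receptive field on the input at this output position is [-2.3 3.4 -0.3]. Elementwise product with the kernel and sum: -2.3·-1 + 3.4·1 + -0.3·0.5.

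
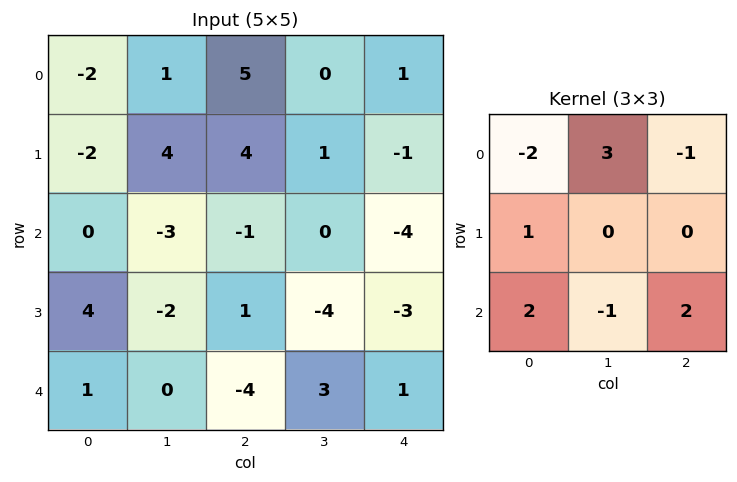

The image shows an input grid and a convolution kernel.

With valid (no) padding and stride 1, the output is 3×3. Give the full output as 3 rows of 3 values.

1 12 -17
24 -13 -5
-10 11 -2

Output[0,0]: The receptive field on the input at this output position is [-2 1 5 / -2 4 4 / 0 -3 -1]. Elementwise product with the kernel and sum: -2·-2 + 1·3 + 5·-1 + -2·1 + 0·2 + -3·-1 + -1·2.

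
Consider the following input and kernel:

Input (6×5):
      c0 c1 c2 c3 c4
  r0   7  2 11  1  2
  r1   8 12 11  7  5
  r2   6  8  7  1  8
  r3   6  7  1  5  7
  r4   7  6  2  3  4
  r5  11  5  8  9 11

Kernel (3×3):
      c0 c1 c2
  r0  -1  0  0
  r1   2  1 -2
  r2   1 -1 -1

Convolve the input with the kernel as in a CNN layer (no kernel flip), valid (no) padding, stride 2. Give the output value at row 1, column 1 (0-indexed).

-19

The receptive field on the input at this output position is [7 1 8 / 1 5 7 / 2 3 4]. Elementwise product with the kernel and sum: 7·-1 + 1·2 + 5·1 + 7·-2 + 2·1 + 3·-1 + 4·-1.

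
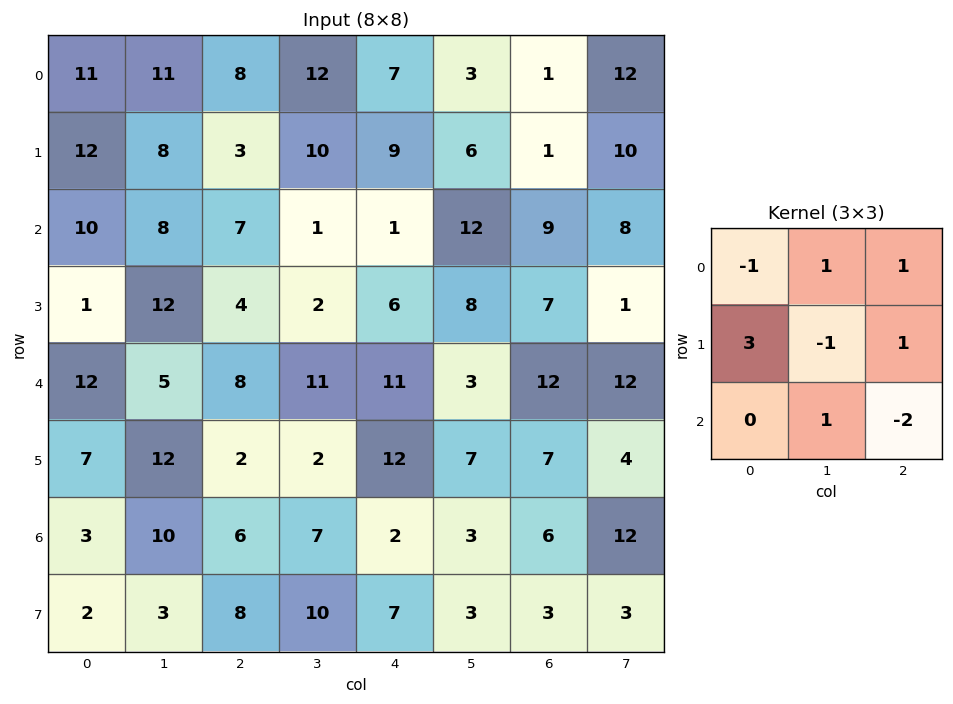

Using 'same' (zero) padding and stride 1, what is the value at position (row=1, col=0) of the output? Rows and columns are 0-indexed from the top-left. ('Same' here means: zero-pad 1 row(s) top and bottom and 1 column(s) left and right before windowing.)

12

The receptive field on the zero-padded input at this output position is [0 11 11 / 0 12 8 / 0 10 8]. Elementwise product with the kernel and sum: 0·-1 + 11·1 + 11·1 + 0·3 + 12·-1 + 8·1 + 10·1 + 8·-2.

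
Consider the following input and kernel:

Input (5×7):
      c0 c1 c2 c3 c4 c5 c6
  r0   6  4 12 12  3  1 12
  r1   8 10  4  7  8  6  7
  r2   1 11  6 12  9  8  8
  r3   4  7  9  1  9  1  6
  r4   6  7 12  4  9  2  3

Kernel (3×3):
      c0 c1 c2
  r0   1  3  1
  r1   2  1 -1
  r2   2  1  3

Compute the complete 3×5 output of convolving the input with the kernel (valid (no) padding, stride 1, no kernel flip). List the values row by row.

83 133 109 95 83
91 71 94 76 88
101 101 116 80 83

Output[0,0]: The receptive field on the input at this output position is [6 4 12 / 8 10 4 / 1 11 6]. Elementwise product with the kernel and sum: 6·1 + 4·3 + 12·1 + 8·2 + 10·1 + 4·-1 + 1·2 + 11·1 + 6·3.
Output[0,1]: The receptive field on the input at this output position is [4 12 12 / 10 4 7 / 11 6 12]. Elementwise product with the kernel and sum: 4·1 + 12·3 + 12·1 + 10·2 + 4·1 + 7·-1 + 11·2 + 6·1 + 12·3.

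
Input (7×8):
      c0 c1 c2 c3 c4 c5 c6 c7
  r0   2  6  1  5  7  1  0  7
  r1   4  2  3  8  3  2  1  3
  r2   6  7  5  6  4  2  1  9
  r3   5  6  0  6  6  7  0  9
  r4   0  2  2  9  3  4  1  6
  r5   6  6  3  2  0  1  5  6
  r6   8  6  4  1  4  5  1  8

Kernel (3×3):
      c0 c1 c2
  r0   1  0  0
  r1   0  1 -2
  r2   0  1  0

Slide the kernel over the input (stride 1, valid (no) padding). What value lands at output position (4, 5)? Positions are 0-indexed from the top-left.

-2

The receptive field on the input at this output position is [4 1 6 / 1 5 6 / 5 1 8]. Elementwise product with the kernel and sum: 4·1 + 5·1 + 6·-2 + 1·1.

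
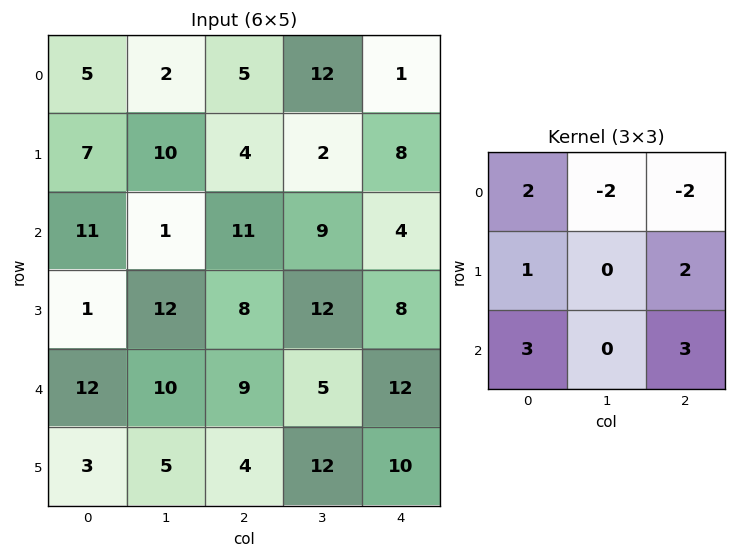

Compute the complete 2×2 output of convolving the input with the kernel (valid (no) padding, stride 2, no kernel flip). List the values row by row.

77 49
78 83

Output[0,0]: The receptive field on the input at this output position is [5 2 5 / 7 10 4 / 11 1 11]. Elementwise product with the kernel and sum: 5·2 + 2·-2 + 5·-2 + 7·1 + 4·2 + 11·3 + 11·3.
Output[0,1]: The receptive field on the input at this output position is [5 12 1 / 4 2 8 / 11 9 4]. Elementwise product with the kernel and sum: 5·2 + 12·-2 + 1·-2 + 4·1 + 8·2 + 11·3 + 4·3.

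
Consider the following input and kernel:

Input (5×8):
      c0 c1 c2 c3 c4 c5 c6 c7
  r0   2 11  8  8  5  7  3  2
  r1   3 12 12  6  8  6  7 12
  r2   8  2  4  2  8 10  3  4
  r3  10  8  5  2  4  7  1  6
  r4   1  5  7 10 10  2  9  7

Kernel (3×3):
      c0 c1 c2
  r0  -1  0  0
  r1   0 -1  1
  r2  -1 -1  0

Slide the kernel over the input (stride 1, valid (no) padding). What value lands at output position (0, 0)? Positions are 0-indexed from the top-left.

The receptive field on the input at this output position is [2 11 8 / 3 12 12 / 8 2 4]. Elementwise product with the kernel and sum: 2·-1 + 12·-1 + 12·1 + 8·-1 + 2·-1.

-12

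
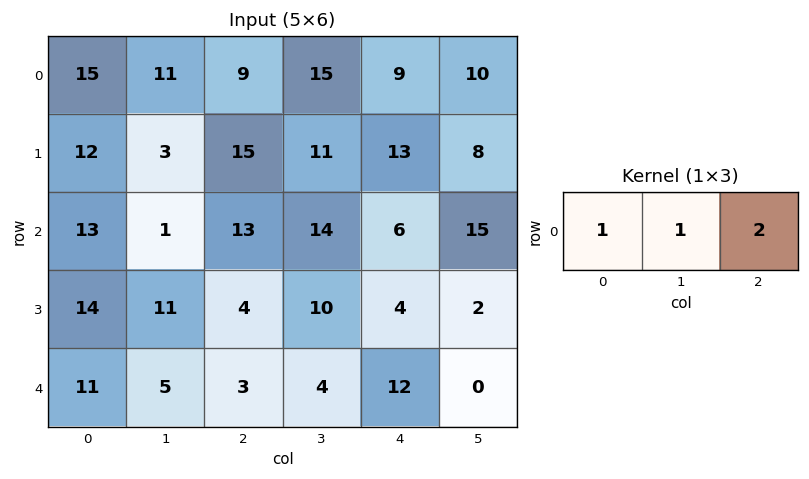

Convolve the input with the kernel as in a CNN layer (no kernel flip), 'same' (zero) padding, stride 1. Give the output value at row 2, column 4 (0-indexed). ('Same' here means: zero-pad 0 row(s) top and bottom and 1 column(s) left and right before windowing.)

50

The receptive field on the zero-padded input at this output position is [14 6 15]. Elementwise product with the kernel and sum: 14·1 + 6·1 + 15·2.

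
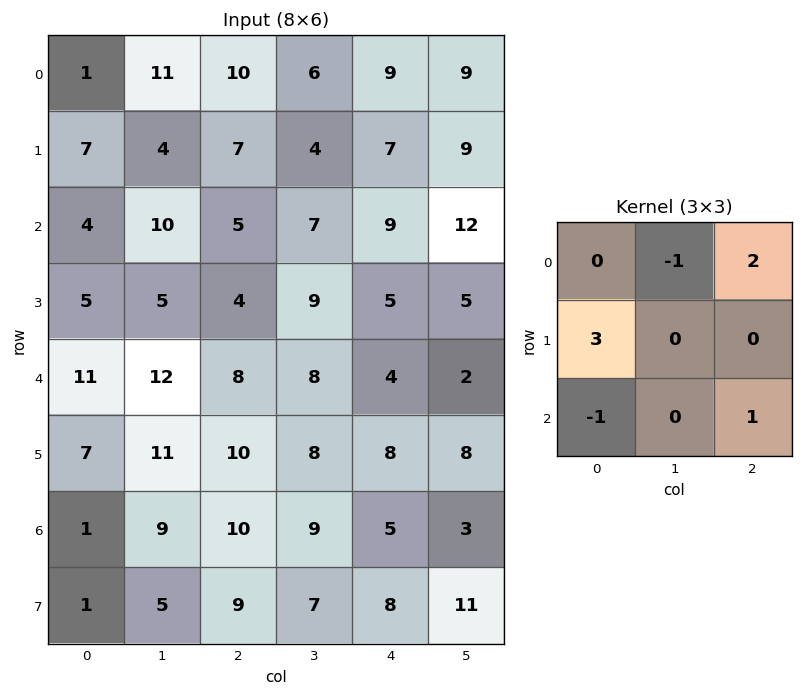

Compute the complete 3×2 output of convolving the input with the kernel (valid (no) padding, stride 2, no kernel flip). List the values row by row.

31 37
12 19
34 25

Output[0,0]: The receptive field on the input at this output position is [1 11 10 / 7 4 7 / 4 10 5]. Elementwise product with the kernel and sum: 11·-1 + 10·2 + 7·3 + 4·-1 + 5·1.
Output[0,1]: The receptive field on the input at this output position is [10 6 9 / 7 4 7 / 5 7 9]. Elementwise product with the kernel and sum: 6·-1 + 9·2 + 7·3 + 5·-1 + 9·1.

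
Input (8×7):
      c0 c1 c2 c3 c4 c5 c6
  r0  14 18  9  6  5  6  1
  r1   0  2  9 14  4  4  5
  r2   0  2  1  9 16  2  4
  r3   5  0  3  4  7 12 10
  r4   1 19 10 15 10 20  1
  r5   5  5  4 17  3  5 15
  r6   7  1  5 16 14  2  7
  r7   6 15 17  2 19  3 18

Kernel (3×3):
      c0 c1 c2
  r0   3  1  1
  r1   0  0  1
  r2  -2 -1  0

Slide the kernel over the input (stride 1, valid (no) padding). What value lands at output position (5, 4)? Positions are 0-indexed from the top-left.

The receptive field on the input at this output position is [3 5 15 / 14 2 7 / 19 3 18]. Elementwise product with the kernel and sum: 3·3 + 5·1 + 15·1 + 7·1 + 19·-2 + 3·-1.

-5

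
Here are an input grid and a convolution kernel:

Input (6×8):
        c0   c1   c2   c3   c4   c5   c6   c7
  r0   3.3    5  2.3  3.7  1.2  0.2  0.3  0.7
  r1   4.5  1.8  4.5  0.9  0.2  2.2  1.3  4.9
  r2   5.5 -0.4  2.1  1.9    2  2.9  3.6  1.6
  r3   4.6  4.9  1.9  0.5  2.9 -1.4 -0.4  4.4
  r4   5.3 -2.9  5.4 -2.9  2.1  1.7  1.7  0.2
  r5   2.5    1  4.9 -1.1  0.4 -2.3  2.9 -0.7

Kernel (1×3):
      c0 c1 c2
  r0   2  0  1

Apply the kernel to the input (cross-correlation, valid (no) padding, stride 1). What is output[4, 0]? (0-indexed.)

16

The receptive field on the input at this output position is [5.3 -2.9 5.4]. Elementwise product with the kernel and sum: 5.3·2 + 5.4·1.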